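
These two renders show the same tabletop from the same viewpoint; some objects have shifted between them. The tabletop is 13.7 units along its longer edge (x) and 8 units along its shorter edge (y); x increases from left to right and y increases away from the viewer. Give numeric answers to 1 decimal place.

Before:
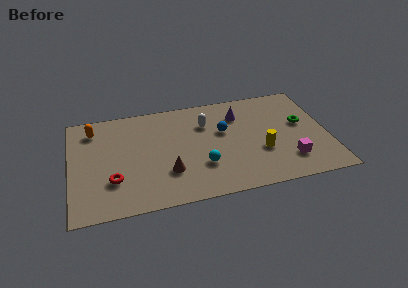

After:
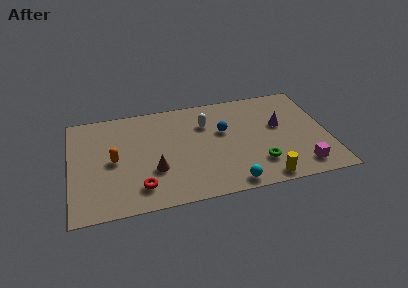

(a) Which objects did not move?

the white capsule and the blue sphere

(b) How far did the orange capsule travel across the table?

2.8

From (1.3, 6.5) to (2.3, 3.9), the orange capsule covered √(1.0² + 2.6²) ≈ 2.8 units.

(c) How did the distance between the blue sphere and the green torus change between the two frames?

-0.8

The distance was about 4.2 in the first image and 3.4 in the second, so they moved 0.8 units closer together.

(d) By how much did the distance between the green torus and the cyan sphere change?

-3.9

They were about 5.9 units apart before and 2.0 after — 3.9 units closer together.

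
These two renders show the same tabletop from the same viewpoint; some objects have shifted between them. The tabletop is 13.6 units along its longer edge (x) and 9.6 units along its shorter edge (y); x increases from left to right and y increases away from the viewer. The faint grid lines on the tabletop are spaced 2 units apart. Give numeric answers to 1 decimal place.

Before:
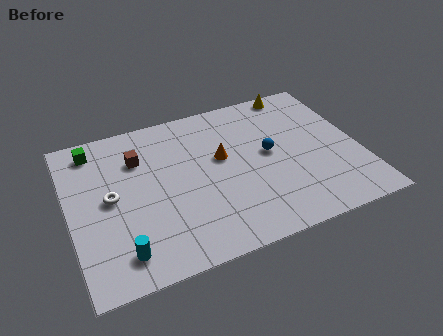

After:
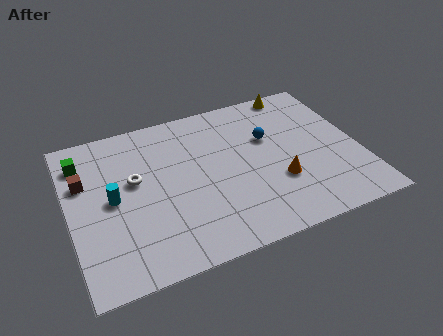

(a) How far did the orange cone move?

3.4

The orange cone moved from about (7.2, 5.6) to (9.6, 3.2), a distance of √(2.4² + 2.4²) ≈ 3.4.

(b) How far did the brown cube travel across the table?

2.7

The brown cube moved from about (3.4, 6.9) to (0.8, 6.3), a distance of √(2.6² + 0.6²) ≈ 2.7.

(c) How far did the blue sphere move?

1.0

The blue sphere moved from about (9.4, 5.1) to (9.5, 6.1), a distance of √(0.1² + 1.0²) ≈ 1.0.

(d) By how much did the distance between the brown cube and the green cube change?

-1.1

The distance was about 2.4 in the first image and 1.3 in the second, so they moved 1.1 units closer together.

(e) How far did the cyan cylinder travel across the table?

3.2

From (2.1, 1.6) to (2.0, 4.8), the cyan cylinder covered √(0.1² + 3.2²) ≈ 3.2 units.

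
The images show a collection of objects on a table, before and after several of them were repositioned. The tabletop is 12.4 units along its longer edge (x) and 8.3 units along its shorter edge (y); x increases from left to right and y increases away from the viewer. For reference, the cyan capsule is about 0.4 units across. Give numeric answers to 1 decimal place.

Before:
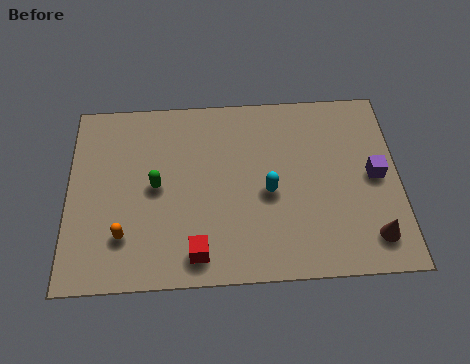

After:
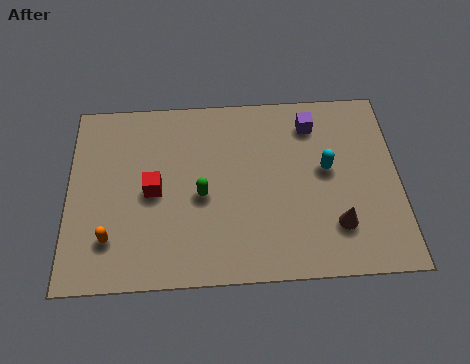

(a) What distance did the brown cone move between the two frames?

1.4

The brown cone was near (11.3, 1.5) before and (10.0, 2.1) after, so it travelled √(1.3² + 0.6²) ≈ 1.4 units.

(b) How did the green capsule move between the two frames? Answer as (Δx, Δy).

(1.7, -0.5)

From the two frames, the green capsule sits at roughly (3.3, 4.2) before and (5.0, 3.7) after.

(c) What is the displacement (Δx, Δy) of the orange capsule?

(-0.5, -0.1)

From the two frames, the orange capsule sits at roughly (2.1, 2.1) before and (1.6, 2.0) after.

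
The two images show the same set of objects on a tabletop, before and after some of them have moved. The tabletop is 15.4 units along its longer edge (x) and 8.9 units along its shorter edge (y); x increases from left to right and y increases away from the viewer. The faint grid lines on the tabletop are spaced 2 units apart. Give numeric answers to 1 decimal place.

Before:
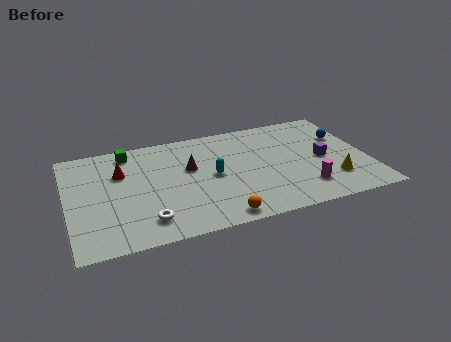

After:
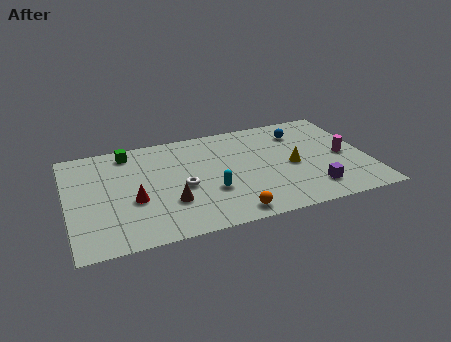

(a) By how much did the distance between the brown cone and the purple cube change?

+0.4

Before: roughly 6.9 units apart; after: 7.3. That's 0.4 units further apart.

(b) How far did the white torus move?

3.0

The white torus moved from about (3.8, 1.7) to (5.8, 3.9), a distance of √(2.0² + 2.2²) ≈ 3.0.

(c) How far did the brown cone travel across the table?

2.9

From (6.3, 5.4) to (5.1, 2.8), the brown cone covered √(1.2² + 2.6²) ≈ 2.9 units.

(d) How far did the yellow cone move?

2.6

The yellow cone was near (13.4, 2.3) before and (11.5, 4.1) after, so it travelled √(1.9² + 1.8²) ≈ 2.6 units.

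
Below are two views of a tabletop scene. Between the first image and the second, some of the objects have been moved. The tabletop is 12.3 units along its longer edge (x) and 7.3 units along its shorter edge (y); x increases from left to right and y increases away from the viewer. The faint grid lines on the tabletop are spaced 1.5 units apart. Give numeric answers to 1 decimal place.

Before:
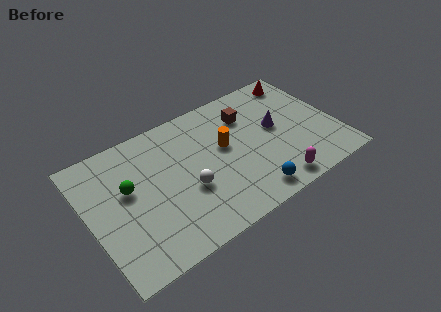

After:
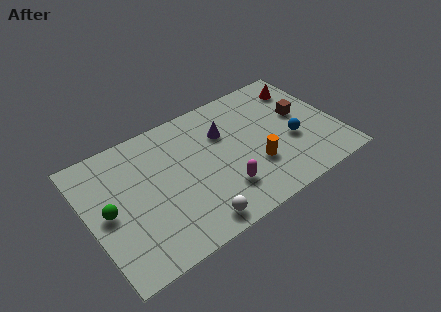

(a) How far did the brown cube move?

2.8

From (8.2, 5.4) to (10.7, 4.2), the brown cube covered √(2.5² + 1.2²) ≈ 2.8 units.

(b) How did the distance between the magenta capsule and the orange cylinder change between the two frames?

-2.0

The distance was about 3.8 in the first image and 1.8 in the second, so they moved 2.0 units closer together.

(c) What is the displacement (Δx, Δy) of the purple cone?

(-2.5, 1.0)

The purple cone started near (9.4, 4.0) and ended near (6.9, 5.0).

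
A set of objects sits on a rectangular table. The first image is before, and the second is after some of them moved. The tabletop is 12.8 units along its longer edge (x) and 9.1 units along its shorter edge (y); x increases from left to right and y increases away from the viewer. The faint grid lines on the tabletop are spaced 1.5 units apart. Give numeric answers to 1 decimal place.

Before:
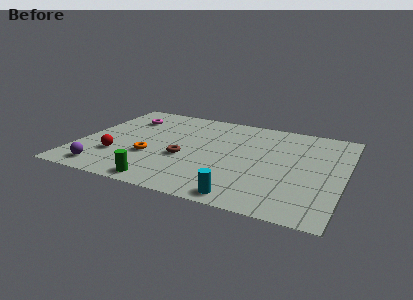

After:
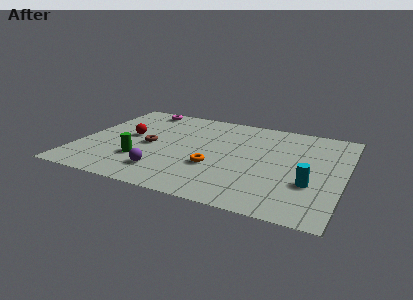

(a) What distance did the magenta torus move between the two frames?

1.4

The magenta torus was near (1.9, 6.8) before and (2.4, 8.1) after, so it travelled √(0.5² + 1.3²) ≈ 1.4 units.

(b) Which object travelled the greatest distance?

the cyan cylinder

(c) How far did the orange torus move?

3.1

From (3.6, 3.2) to (6.7, 3.2), the orange torus covered √(3.1² + 0.0²) ≈ 3.1 units.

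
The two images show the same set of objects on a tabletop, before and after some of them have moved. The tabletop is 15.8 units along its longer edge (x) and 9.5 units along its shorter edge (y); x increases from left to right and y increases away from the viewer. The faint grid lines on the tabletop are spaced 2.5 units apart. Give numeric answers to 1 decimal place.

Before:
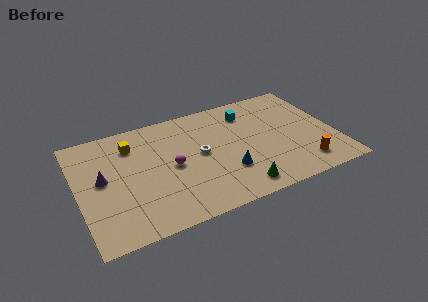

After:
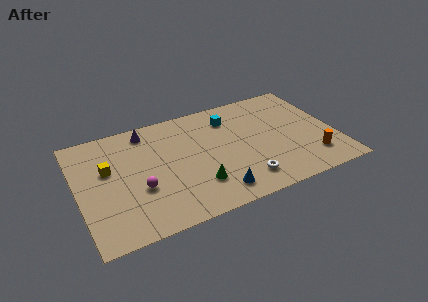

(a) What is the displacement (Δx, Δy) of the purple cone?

(3.0, 3.1)

The purple cone started near (1.5, 5.1) and ended near (4.5, 8.2).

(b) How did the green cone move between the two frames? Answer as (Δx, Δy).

(-2.4, 1.2)

From the two frames, the green cone sits at roughly (9.4, 1.3) before and (7.0, 2.5) after.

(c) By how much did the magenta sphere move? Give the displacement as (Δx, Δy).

(-2.1, -1.1)

The magenta sphere started near (5.7, 4.6) and ended near (3.6, 3.5).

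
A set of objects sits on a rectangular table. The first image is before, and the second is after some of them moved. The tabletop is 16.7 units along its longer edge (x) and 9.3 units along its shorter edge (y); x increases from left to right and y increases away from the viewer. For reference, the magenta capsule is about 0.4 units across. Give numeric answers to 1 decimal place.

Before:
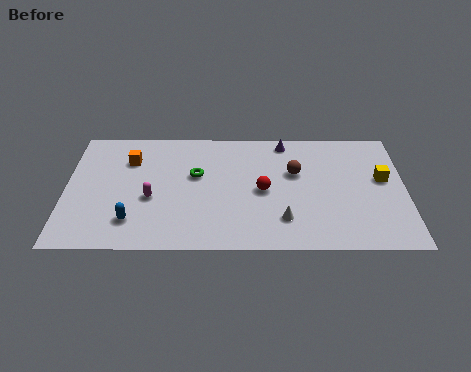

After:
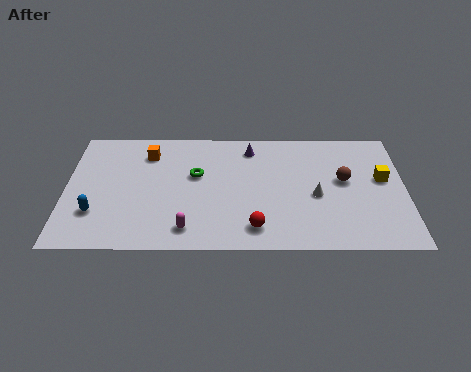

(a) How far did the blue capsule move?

1.9

The blue capsule was near (3.3, 2.1) before and (1.5, 2.7) after, so it travelled √(1.8² + 0.6²) ≈ 1.9 units.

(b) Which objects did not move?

the yellow cube and the green torus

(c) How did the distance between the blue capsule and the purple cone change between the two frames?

-0.6

The distance was about 9.7 in the first image and 9.1 in the second, so they moved 0.6 units closer together.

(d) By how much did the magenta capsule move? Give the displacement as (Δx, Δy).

(1.8, -2.3)

The magenta capsule was at about (4.2, 3.8) and moved to about (6.0, 1.5).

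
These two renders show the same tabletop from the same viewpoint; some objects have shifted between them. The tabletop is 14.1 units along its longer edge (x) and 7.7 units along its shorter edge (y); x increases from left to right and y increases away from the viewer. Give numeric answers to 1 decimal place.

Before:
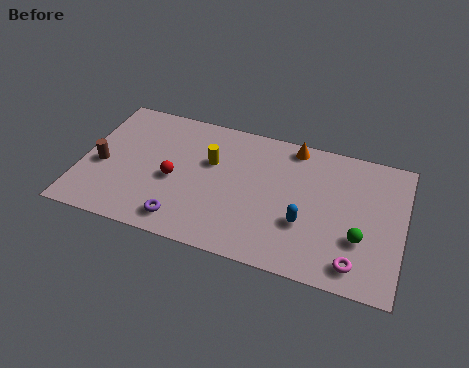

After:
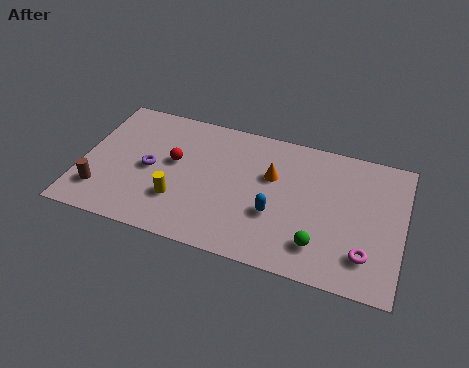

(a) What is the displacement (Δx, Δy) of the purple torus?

(-1.7, 2.5)

The purple torus started near (4.7, 1.2) and ended near (3.0, 3.7).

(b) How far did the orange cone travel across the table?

2.2

The orange cone was near (9.1, 6.9) before and (8.3, 4.9) after, so it travelled √(0.8² + 2.0²) ≈ 2.2 units.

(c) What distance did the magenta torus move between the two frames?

0.7

The magenta torus moved from about (12.2, 1.2) to (12.6, 1.8), a distance of √(0.4² + 0.6²) ≈ 0.7.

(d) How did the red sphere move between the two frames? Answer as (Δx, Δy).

(-0.1, 1.0)

From the two frames, the red sphere sits at roughly (4.1, 3.4) before and (4.0, 4.4) after.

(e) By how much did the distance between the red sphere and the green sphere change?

-1.1

Before: roughly 8.2 units apart; after: 7.1. That's 1.1 units closer together.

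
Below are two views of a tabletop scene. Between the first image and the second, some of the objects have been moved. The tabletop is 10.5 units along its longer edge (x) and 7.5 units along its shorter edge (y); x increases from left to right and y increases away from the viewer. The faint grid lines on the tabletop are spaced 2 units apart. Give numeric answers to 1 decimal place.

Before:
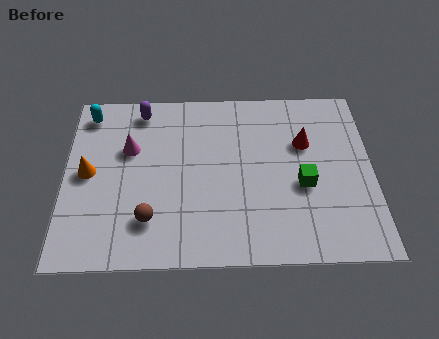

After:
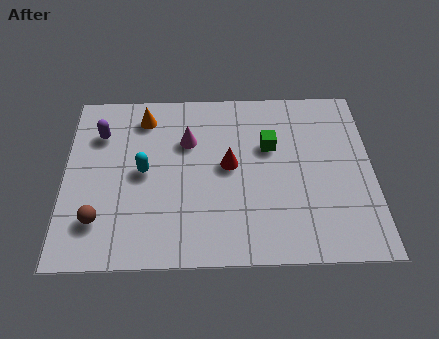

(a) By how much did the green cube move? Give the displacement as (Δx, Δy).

(-1.1, 1.7)

From the two frames, the green cube sits at roughly (8.1, 3.1) before and (7.0, 4.8) after.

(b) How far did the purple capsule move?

1.7

From (2.6, 6.5) to (1.2, 5.5), the purple capsule covered √(1.4² + 1.0²) ≈ 1.7 units.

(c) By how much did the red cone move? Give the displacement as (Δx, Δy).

(-2.6, -0.9)

From the two frames, the red cone sits at roughly (8.2, 4.9) before and (5.6, 4.0) after.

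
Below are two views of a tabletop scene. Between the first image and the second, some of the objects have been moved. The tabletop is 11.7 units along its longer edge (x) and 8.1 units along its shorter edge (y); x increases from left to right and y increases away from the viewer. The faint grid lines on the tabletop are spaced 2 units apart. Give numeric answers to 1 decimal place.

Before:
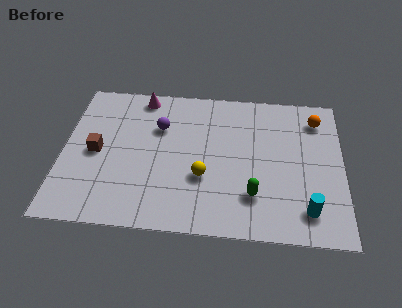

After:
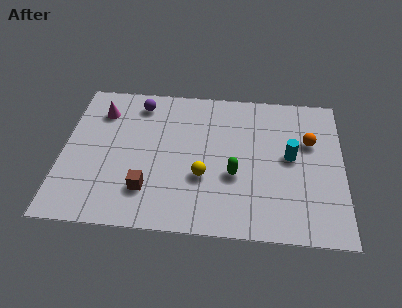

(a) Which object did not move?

the yellow sphere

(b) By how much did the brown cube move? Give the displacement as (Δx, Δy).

(2.2, -1.9)

From the two frames, the brown cube sits at roughly (1.4, 3.9) before and (3.6, 2.0) after.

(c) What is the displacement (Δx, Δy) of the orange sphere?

(-0.3, -1.3)

The orange sphere started near (10.6, 6.5) and ended near (10.3, 5.2).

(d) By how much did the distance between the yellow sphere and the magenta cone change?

+0.4

Before: roughly 5.1 units apart; after: 5.5. That's 0.4 units further apart.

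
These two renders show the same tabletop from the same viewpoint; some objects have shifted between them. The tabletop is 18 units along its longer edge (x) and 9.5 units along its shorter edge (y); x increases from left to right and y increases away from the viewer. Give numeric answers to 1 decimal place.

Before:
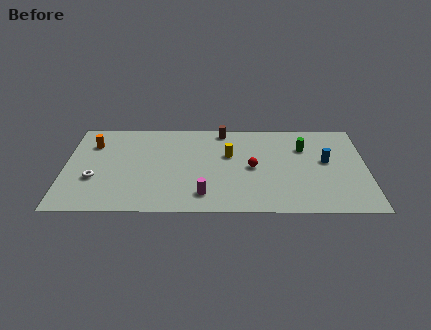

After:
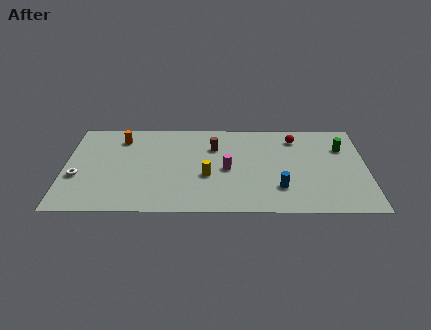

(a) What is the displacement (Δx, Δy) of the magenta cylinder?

(1.4, 2.6)

The magenta cylinder was at about (8.3, 1.8) and moved to about (9.7, 4.4).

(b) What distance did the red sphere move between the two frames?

4.0

The red sphere moved from about (11.2, 4.6) to (13.8, 7.7), a distance of √(2.6² + 3.1²) ≈ 4.0.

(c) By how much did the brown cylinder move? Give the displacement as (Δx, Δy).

(-0.5, -1.8)

The brown cylinder was at about (9.4, 8.5) and moved to about (8.9, 6.7).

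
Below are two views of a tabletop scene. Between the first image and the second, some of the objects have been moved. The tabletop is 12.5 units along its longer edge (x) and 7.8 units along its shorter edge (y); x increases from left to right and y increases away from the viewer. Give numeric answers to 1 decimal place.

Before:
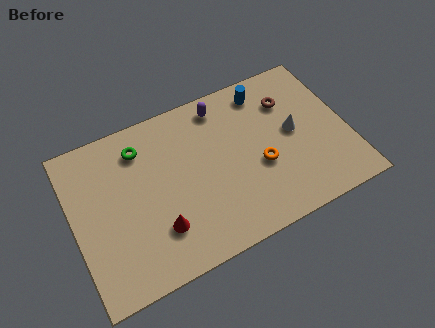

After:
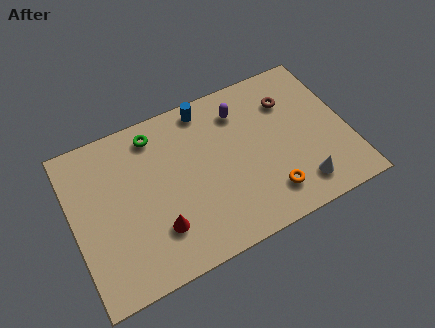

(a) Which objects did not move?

the red cone and the brown torus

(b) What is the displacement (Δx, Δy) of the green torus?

(0.7, 0.4)

The green torus started near (3.3, 6.2) and ended near (4.0, 6.6).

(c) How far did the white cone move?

2.7

The white cone was near (10.1, 4.1) before and (10.0, 1.4) after, so it travelled √(0.1² + 2.7²) ≈ 2.7 units.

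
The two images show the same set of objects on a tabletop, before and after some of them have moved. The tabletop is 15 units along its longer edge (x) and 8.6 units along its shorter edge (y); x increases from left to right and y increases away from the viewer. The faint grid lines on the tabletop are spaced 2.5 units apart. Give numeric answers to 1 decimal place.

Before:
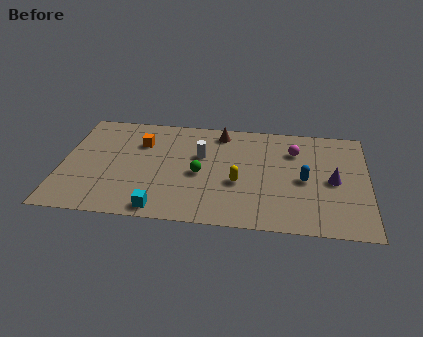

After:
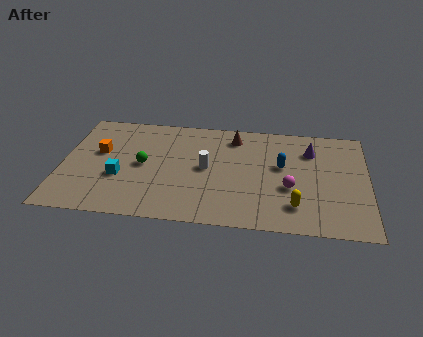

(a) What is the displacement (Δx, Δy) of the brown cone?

(0.7, -0.3)

The brown cone started near (7.7, 7.4) and ended near (8.4, 7.1).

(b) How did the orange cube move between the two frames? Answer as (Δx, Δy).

(-2.0, -1.0)

The orange cube was at about (3.8, 6.1) and moved to about (1.8, 5.1).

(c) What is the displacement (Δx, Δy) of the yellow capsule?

(2.8, -1.5)

The yellow capsule was at about (8.7, 3.4) and moved to about (11.5, 1.9).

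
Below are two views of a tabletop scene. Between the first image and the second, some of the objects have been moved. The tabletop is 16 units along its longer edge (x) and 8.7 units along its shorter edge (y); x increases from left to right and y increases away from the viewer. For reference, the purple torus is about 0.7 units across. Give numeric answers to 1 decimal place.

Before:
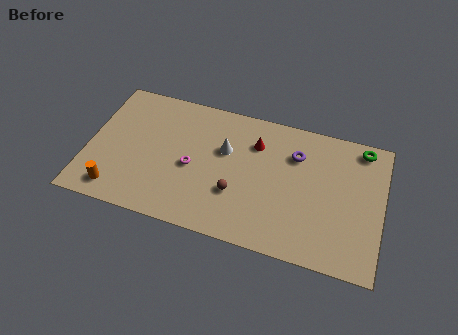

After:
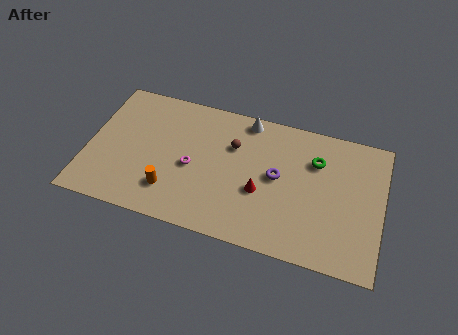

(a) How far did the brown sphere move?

3.0

From (8.2, 2.9) to (7.8, 5.9), the brown sphere covered √(0.4² + 3.0²) ≈ 3.0 units.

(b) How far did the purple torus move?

1.9

The purple torus was near (11.2, 6.3) before and (10.3, 4.6) after, so it travelled √(0.9² + 1.7²) ≈ 1.9 units.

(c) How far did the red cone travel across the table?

3.0

From (9.0, 6.4) to (9.5, 3.4), the red cone covered √(0.5² + 3.0²) ≈ 3.0 units.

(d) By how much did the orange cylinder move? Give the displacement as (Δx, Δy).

(2.9, 0.8)

The orange cylinder was at about (1.8, 1.3) and moved to about (4.7, 2.1).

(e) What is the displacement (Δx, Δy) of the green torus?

(-2.4, -1.5)

From the two frames, the green torus sits at roughly (14.7, 7.7) before and (12.3, 6.2) after.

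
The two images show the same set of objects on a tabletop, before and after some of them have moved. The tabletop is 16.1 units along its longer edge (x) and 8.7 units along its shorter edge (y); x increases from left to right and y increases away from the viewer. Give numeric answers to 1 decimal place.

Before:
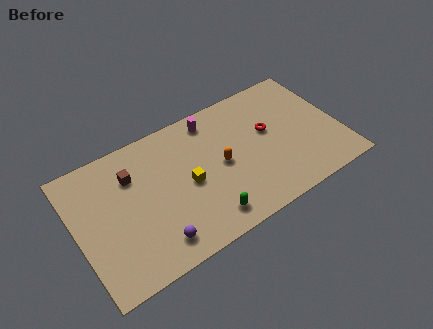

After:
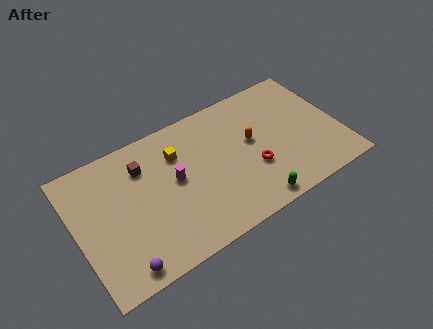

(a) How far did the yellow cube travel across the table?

2.2

The yellow cube was near (6.7, 4.1) before and (6.4, 6.3) after, so it travelled √(0.3² + 2.2²) ≈ 2.2 units.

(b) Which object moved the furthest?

the magenta cylinder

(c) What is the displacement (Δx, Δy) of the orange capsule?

(2.0, 0.6)

The orange capsule was at about (8.8, 4.3) and moved to about (10.8, 4.9).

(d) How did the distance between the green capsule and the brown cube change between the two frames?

+1.9

The distance was about 6.2 in the first image and 8.1 in the second, so they moved 1.9 units further apart.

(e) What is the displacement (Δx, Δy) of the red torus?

(-1.3, -2.0)

The red torus started near (11.9, 5.1) and ended near (10.6, 3.1).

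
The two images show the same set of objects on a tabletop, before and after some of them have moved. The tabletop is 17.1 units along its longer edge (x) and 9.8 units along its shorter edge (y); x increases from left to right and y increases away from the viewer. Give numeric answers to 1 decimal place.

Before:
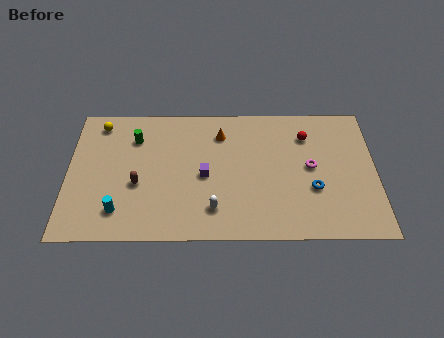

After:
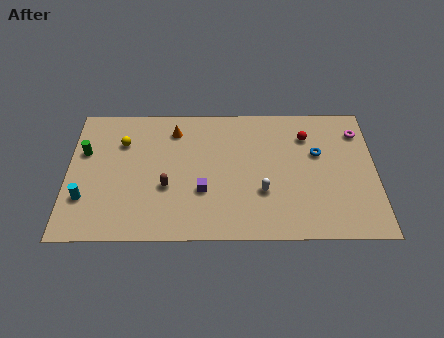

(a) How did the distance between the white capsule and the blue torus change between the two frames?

-1.5

The distance was about 5.7 in the first image and 4.2 in the second, so they moved 1.5 units closer together.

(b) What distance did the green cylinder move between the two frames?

3.0

The green cylinder moved from about (3.7, 7.3) to (0.9, 6.3), a distance of √(2.8² + 1.0²) ≈ 3.0.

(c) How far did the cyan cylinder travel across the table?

2.1

From (2.9, 2.0) to (1.0, 2.9), the cyan cylinder covered √(1.9² + 0.9²) ≈ 2.1 units.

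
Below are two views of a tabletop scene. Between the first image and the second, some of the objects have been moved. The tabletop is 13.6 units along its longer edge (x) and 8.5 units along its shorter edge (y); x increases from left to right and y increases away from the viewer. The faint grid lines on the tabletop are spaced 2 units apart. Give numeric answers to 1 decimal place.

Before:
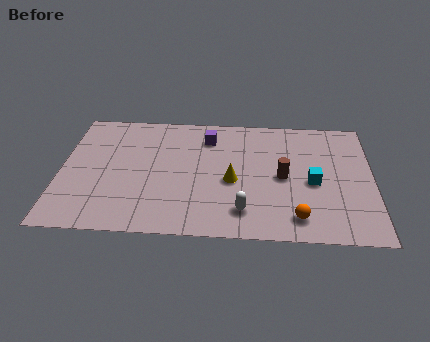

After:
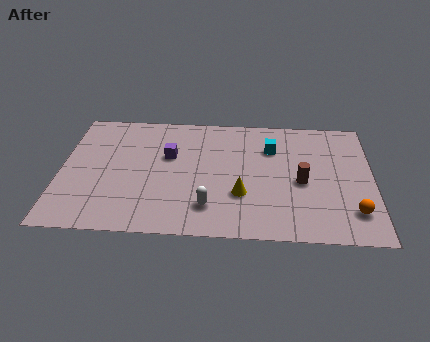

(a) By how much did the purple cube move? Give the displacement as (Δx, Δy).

(-1.7, -1.4)

The purple cube was at about (6.4, 6.7) and moved to about (4.7, 5.3).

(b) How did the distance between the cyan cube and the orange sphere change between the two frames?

+3.0

Before: roughly 2.5 units apart; after: 5.5. That's 3.0 units further apart.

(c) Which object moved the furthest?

the cyan cube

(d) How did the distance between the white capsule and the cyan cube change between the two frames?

+1.3

The distance was about 3.7 in the first image and 5.0 in the second, so they moved 1.3 units further apart.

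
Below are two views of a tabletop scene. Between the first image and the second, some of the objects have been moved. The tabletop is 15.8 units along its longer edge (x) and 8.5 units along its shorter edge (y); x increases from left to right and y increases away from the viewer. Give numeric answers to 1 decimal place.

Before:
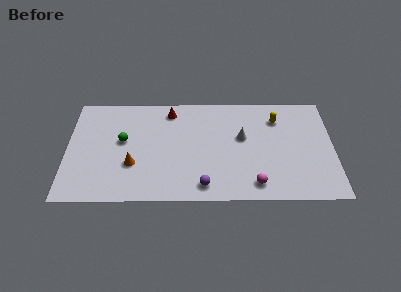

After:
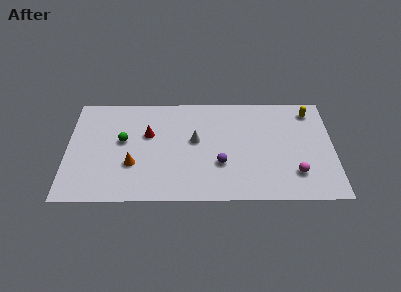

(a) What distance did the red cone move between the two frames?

2.3

From (6.1, 7.2) to (4.8, 5.3), the red cone covered √(1.3² + 1.9²) ≈ 2.3 units.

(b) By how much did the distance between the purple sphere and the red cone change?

-1.4

The distance was about 6.3 in the first image and 4.9 in the second, so they moved 1.4 units closer together.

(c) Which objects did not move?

the green sphere and the orange cone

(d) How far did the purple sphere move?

2.0

The purple sphere moved from about (8.1, 1.2) to (9.1, 2.9), a distance of √(1.0² + 1.7²) ≈ 2.0.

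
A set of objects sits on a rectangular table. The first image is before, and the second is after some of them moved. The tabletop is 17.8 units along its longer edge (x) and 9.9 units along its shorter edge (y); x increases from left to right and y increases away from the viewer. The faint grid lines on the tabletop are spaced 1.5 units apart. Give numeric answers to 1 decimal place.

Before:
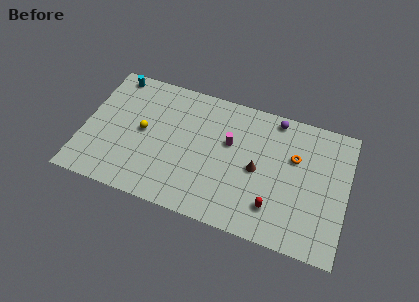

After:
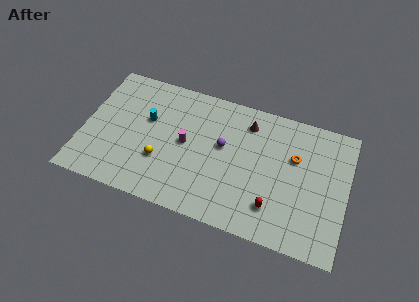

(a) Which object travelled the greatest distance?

the purple sphere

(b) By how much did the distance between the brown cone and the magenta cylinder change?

+2.5

They were about 2.4 units apart before and 4.9 after — 2.5 units further apart.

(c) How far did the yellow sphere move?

2.3

The yellow sphere moved from about (4.0, 5.1) to (5.4, 3.3), a distance of √(1.4² + 1.8²) ≈ 2.3.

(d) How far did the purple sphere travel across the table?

4.6

The purple sphere was near (12.7, 8.9) before and (9.4, 5.7) after, so it travelled √(3.3² + 3.2²) ≈ 4.6 units.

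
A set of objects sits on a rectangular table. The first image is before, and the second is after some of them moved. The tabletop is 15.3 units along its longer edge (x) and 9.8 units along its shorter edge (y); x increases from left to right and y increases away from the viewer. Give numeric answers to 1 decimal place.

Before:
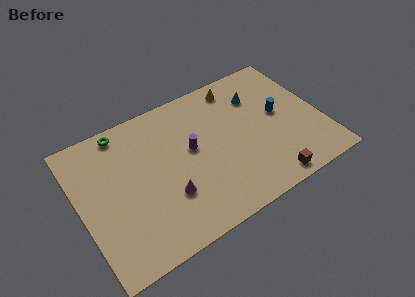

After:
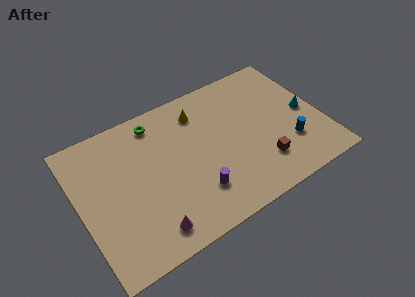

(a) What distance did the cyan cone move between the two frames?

3.7

The cyan cone moved from about (11.7, 7.2) to (14.4, 4.7), a distance of √(2.7² + 2.5²) ≈ 3.7.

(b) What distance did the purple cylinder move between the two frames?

3.0

The purple cylinder was near (7.1, 5.5) before and (6.9, 2.5) after, so it travelled √(0.2² + 3.0²) ≈ 3.0 units.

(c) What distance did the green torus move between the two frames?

2.1

The green torus was near (3.2, 8.8) before and (5.3, 8.4) after, so it travelled √(2.1² + 0.4²) ≈ 2.1 units.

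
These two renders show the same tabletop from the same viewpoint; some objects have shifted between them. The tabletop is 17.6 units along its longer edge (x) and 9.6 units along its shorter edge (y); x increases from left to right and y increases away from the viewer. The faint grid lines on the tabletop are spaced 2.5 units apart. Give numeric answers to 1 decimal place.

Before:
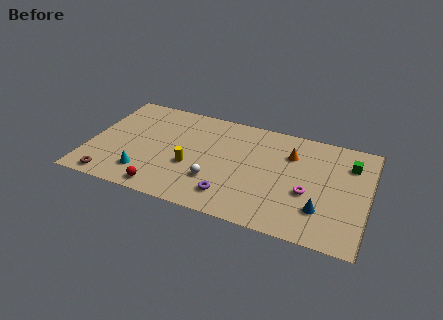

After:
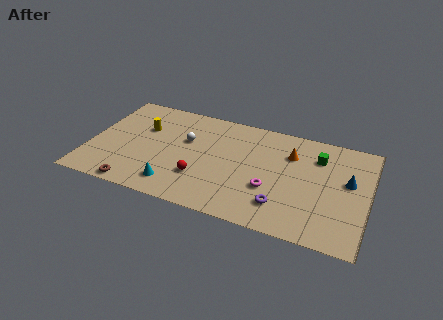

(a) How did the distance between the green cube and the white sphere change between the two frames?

-0.9

They were about 9.3 units apart before and 8.4 after — 0.9 units closer together.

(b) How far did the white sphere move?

3.7

The white sphere moved from about (8.1, 2.9) to (6.0, 6.0), a distance of √(2.1² + 3.1²) ≈ 3.7.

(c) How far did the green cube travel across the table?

2.0

The green cube was near (16.3, 7.2) before and (14.3, 7.2) after, so it travelled √(2.0² + 0.0²) ≈ 2.0 units.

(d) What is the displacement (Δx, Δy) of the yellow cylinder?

(-3.3, 2.6)

The yellow cylinder started near (6.5, 3.7) and ended near (3.2, 6.3).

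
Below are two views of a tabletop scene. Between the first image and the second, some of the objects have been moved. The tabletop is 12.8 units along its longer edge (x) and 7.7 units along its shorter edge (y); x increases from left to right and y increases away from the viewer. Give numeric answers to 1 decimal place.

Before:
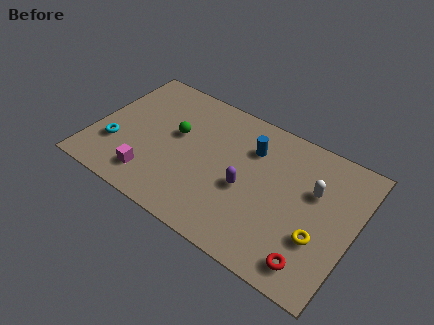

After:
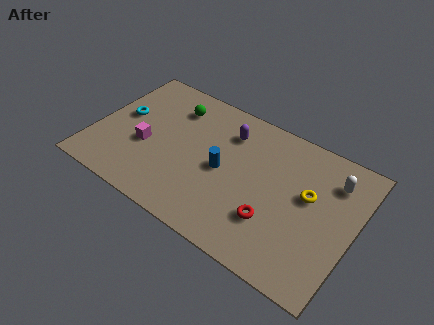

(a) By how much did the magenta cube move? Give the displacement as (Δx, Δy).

(-0.6, 1.6)

The magenta cube was at about (3.2, 1.5) and moved to about (2.6, 3.1).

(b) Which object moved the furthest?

the purple capsule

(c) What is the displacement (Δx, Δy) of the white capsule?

(0.8, 1.0)

From the two frames, the white capsule sits at roughly (10.7, 4.9) before and (11.5, 5.9) after.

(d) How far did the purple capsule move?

2.9

The purple capsule moved from about (7.6, 3.3) to (6.3, 5.9), a distance of √(1.3² + 2.6²) ≈ 2.9.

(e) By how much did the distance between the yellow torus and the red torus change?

+1.2

The distance was about 1.4 in the first image and 2.6 in the second, so they moved 1.2 units further apart.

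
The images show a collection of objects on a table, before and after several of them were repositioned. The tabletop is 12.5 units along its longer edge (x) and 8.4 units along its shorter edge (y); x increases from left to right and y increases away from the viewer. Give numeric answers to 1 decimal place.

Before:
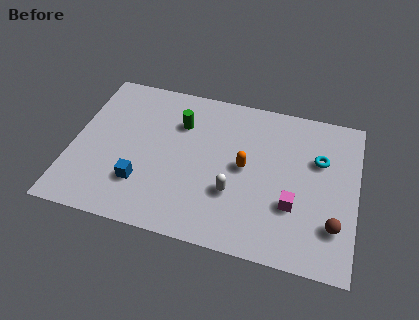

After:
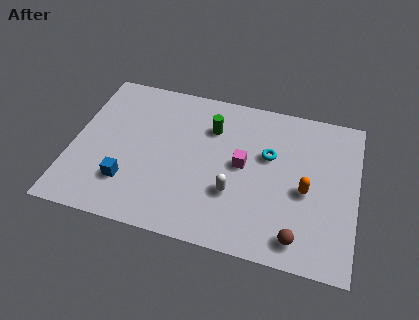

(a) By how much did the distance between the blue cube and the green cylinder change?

+1.2

The distance was about 4.0 in the first image and 5.2 in the second, so they moved 1.2 units further apart.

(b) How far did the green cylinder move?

1.4

The green cylinder was near (4.6, 6.0) before and (6.0, 6.1) after, so it travelled √(1.4² + 0.1²) ≈ 1.4 units.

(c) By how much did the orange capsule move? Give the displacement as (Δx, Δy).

(2.7, -0.6)

The orange capsule was at about (7.6, 4.3) and moved to about (10.3, 3.7).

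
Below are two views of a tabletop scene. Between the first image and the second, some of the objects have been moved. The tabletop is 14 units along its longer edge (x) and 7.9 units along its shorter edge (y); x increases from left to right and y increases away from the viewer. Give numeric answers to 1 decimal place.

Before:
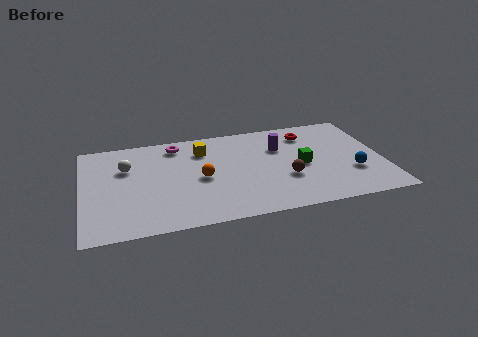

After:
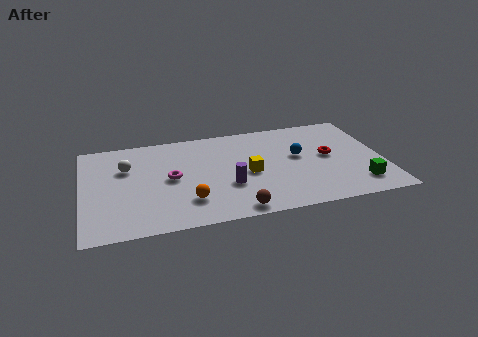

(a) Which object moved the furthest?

the purple cylinder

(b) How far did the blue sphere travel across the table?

3.1

From (12.5, 2.6) to (10.1, 4.5), the blue sphere covered √(2.4² + 1.9²) ≈ 3.1 units.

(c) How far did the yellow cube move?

3.1

The yellow cube moved from about (5.7, 6.0) to (7.7, 3.6), a distance of √(2.0² + 2.4²) ≈ 3.1.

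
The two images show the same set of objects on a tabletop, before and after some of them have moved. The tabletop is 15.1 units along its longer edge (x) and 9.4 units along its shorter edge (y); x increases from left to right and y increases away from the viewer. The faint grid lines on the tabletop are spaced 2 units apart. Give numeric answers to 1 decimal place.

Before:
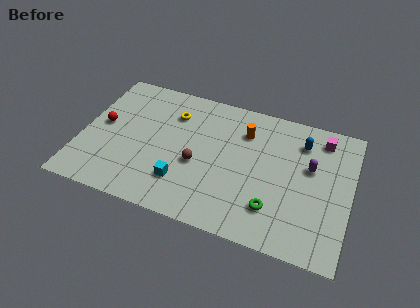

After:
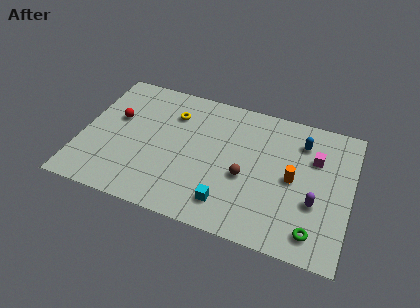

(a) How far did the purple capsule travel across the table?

2.3

From (12.8, 5.7) to (13.2, 3.4), the purple capsule covered √(0.4² + 2.3²) ≈ 2.3 units.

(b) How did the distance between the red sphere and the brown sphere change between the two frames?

+2.1

Before: roughly 5.6 units apart; after: 7.7. That's 2.1 units further apart.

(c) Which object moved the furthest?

the orange cylinder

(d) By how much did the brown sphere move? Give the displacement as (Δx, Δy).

(2.7, 0.0)

From the two frames, the brown sphere sits at roughly (6.6, 3.9) before and (9.3, 3.9) after.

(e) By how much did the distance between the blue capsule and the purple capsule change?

+2.3

Before: roughly 1.7 units apart; after: 4.0. That's 2.3 units further apart.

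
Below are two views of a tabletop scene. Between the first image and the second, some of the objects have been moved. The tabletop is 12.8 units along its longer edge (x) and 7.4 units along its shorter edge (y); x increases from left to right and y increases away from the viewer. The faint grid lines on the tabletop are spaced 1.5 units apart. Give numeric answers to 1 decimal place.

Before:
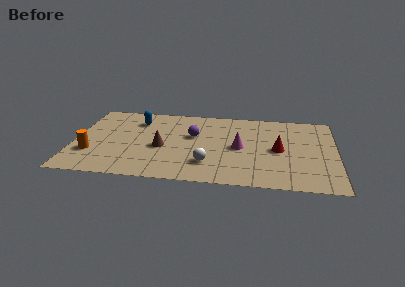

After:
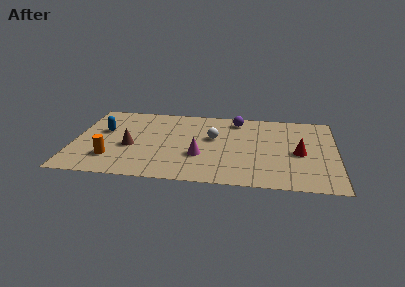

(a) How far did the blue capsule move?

2.0

From (3.0, 5.7) to (1.4, 4.5), the blue capsule covered √(1.6² + 1.2²) ≈ 2.0 units.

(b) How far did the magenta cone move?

2.1

The magenta cone moved from about (8.1, 3.6) to (6.2, 2.6), a distance of √(1.9² + 1.0²) ≈ 2.1.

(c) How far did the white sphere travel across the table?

2.5

The white sphere moved from about (6.6, 1.9) to (6.8, 4.4), a distance of √(0.2² + 2.5²) ≈ 2.5.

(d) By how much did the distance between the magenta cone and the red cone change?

+3.0

Before: roughly 1.9 units apart; after: 4.9. That's 3.0 units further apart.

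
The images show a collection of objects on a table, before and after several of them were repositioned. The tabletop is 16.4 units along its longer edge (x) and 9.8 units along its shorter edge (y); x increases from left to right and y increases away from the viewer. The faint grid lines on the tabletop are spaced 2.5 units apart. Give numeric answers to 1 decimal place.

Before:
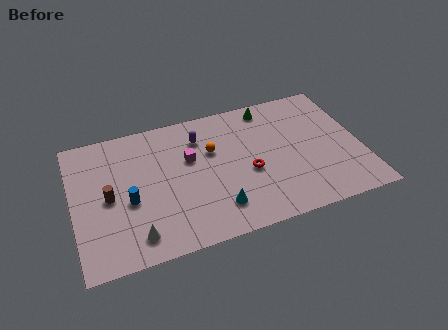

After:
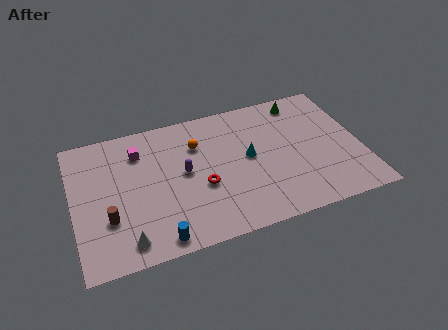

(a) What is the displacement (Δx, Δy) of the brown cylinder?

(-0.1, -1.5)

The brown cylinder started near (2.0, 4.7) and ended near (1.9, 3.2).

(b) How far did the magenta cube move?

3.1

The magenta cube was near (6.7, 6.1) before and (3.9, 7.5) after, so it travelled √(2.8² + 1.4²) ≈ 3.1 units.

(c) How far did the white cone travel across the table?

0.5

From (3.3, 1.6) to (2.8, 1.4), the white cone covered √(0.5² + 0.2²) ≈ 0.5 units.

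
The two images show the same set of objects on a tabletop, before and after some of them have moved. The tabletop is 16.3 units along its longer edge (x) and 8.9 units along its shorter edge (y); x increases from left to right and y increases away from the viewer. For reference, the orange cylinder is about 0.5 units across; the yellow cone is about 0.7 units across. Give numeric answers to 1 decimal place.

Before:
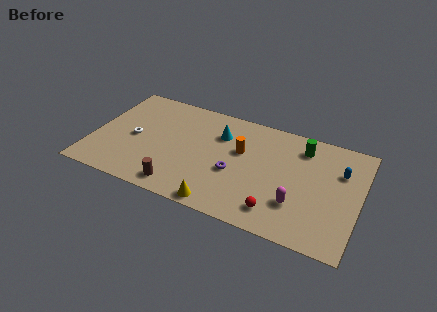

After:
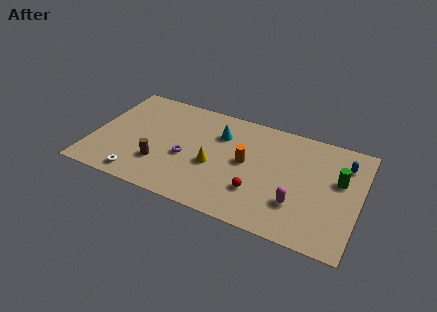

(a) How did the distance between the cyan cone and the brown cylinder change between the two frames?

-0.5

The distance was about 5.5 in the first image and 5.0 in the second, so they moved 0.5 units closer together.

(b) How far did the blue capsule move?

0.7

The blue capsule was near (15.0, 6.1) before and (15.2, 6.8) after, so it travelled √(0.2² + 0.7²) ≈ 0.7 units.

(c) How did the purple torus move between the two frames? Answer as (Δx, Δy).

(-3.0, 0.1)

From the two frames, the purple torus sits at roughly (8.8, 3.6) before and (5.8, 3.7) after.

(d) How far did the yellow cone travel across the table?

3.0

From (8.3, 0.8) to (7.5, 3.7), the yellow cone covered √(0.8² + 2.9²) ≈ 3.0 units.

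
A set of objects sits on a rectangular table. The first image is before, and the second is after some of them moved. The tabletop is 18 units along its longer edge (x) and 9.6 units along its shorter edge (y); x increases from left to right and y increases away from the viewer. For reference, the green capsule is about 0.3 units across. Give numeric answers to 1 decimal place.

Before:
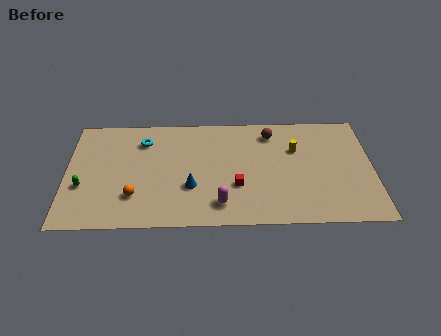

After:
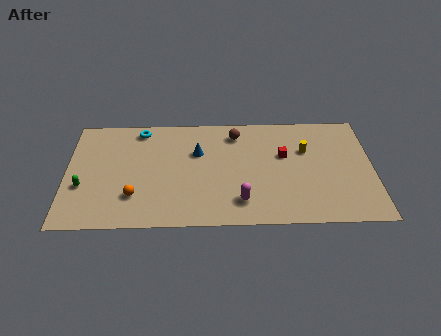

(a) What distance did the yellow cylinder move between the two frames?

0.6

From (13.5, 6.4) to (14.1, 6.3), the yellow cylinder covered √(0.6² + 0.1²) ≈ 0.6 units.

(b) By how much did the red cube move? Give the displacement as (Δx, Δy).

(2.8, 2.6)

The red cube started near (10.0, 3.3) and ended near (12.8, 5.9).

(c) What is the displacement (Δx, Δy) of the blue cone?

(0.4, 3.0)

The blue cone was at about (7.3, 3.3) and moved to about (7.7, 6.3).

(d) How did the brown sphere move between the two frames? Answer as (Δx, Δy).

(-2.1, 0.0)

From the two frames, the brown sphere sits at roughly (12.1, 7.9) before and (10.0, 7.9) after.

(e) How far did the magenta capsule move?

1.2

The magenta capsule was near (9.0, 1.8) before and (10.2, 2.0) after, so it travelled √(1.2² + 0.2²) ≈ 1.2 units.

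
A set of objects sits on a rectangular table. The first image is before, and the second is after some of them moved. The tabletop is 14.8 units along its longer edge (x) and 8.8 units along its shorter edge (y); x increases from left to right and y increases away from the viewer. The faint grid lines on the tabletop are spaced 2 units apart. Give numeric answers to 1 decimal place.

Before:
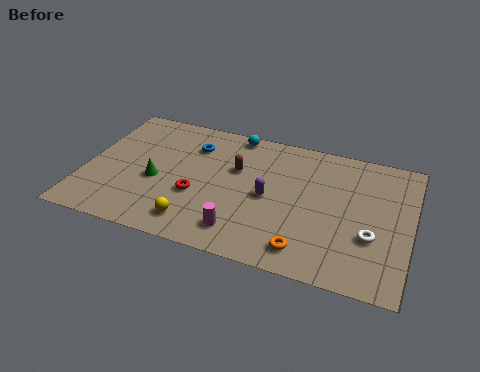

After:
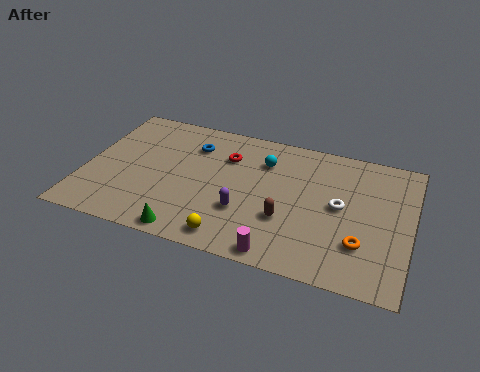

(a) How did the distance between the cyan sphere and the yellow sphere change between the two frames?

-1.1

Before: roughly 6.6 units apart; after: 5.5. That's 1.1 units closer together.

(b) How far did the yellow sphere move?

1.7

The yellow sphere moved from about (5.3, 1.5) to (7.0, 1.1), a distance of √(1.7² + 0.4²) ≈ 1.7.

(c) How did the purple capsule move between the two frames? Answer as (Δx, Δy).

(-1.0, -1.3)

The purple capsule started near (8.4, 4.2) and ended near (7.4, 2.9).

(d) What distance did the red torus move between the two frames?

3.2

The red torus was near (5.2, 3.3) before and (6.3, 6.3) after, so it travelled √(1.1² + 3.0²) ≈ 3.2 units.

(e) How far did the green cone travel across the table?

3.4

The green cone moved from about (3.3, 3.7) to (5.1, 0.8), a distance of √(1.8² + 2.9²) ≈ 3.4.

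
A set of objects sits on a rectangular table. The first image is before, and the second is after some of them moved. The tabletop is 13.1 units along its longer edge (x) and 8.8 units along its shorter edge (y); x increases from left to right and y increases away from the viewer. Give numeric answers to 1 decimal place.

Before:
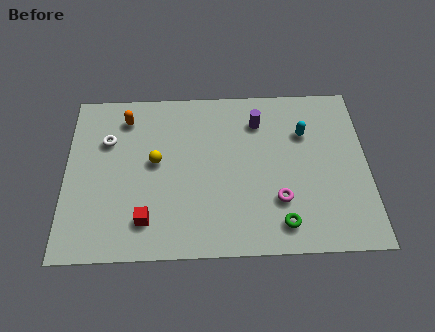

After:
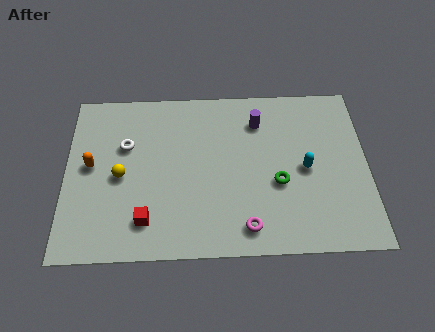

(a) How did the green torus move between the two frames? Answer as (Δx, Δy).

(-0.1, 2.1)

The green torus started near (9.3, 1.4) and ended near (9.2, 3.5).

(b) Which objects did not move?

the red cube and the purple cylinder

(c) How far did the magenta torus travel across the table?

1.9

The magenta torus was near (9.2, 2.6) before and (7.8, 1.3) after, so it travelled √(1.4² + 1.3²) ≈ 1.9 units.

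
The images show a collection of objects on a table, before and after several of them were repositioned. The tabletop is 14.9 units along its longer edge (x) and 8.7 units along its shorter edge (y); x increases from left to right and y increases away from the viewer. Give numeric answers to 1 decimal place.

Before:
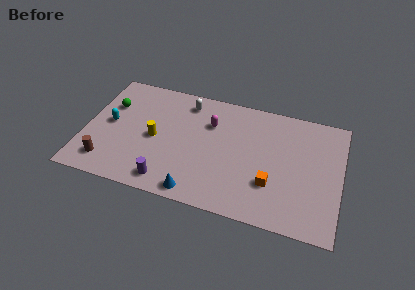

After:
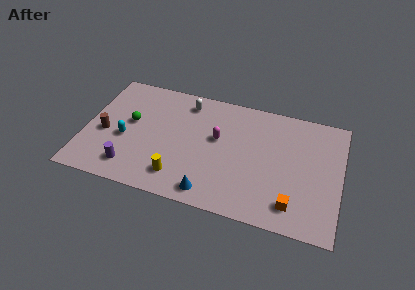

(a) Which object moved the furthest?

the yellow cylinder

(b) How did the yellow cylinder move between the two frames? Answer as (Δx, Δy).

(1.6, -2.4)

From the two frames, the yellow cylinder sits at roughly (4.1, 4.1) before and (5.7, 1.7) after.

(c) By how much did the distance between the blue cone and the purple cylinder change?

+3.0

Before: roughly 1.7 units apart; after: 4.7. That's 3.0 units further apart.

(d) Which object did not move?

the white capsule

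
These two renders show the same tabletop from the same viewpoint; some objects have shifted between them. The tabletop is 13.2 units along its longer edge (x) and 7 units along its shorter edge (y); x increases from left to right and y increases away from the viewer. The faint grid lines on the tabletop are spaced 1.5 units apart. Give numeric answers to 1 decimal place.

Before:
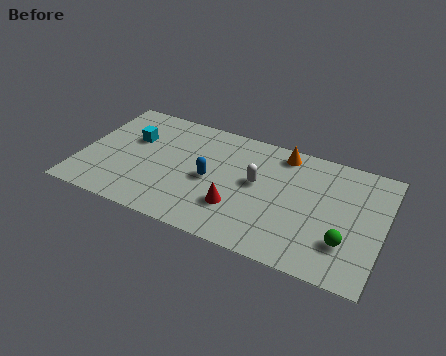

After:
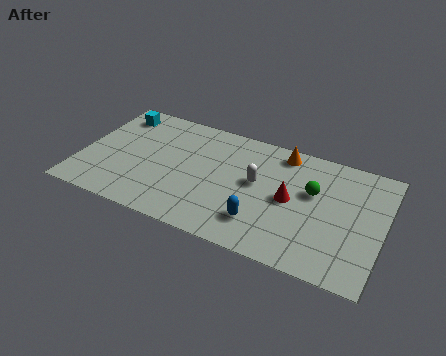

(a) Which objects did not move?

the orange cone and the white capsule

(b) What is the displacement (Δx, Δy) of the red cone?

(2.2, 1.4)

The red cone started near (7.0, 2.1) and ended near (9.2, 3.5).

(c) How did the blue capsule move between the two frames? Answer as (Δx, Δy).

(2.4, -1.6)

The blue capsule started near (5.7, 3.3) and ended near (8.1, 1.7).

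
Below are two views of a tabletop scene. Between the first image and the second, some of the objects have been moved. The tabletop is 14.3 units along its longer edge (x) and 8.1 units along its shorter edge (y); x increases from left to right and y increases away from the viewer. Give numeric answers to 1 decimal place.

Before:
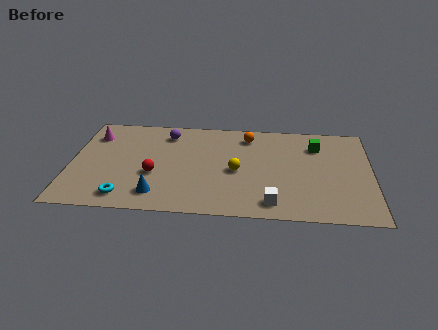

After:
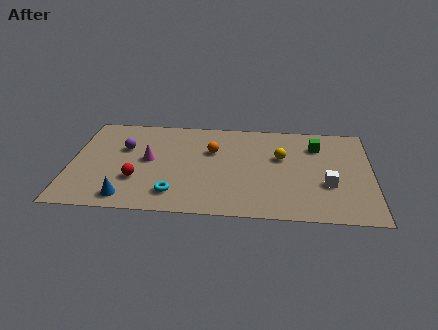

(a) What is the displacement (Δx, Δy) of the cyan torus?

(2.3, 0.4)

The cyan torus was at about (2.7, 1.2) and moved to about (5.0, 1.6).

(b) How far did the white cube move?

3.1

The white cube moved from about (9.6, 1.2) to (12.2, 2.9), a distance of √(2.6² + 1.7²) ≈ 3.1.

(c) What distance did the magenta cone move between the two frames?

3.3

The magenta cone was near (1.0, 6.2) before and (3.7, 4.3) after, so it travelled √(2.7² + 1.9²) ≈ 3.3 units.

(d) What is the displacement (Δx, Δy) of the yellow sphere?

(2.1, 1.3)

From the two frames, the yellow sphere sits at roughly (7.9, 3.7) before and (10.0, 5.0) after.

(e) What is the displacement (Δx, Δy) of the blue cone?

(-1.4, -0.4)

From the two frames, the blue cone sits at roughly (4.2, 1.5) before and (2.8, 1.1) after.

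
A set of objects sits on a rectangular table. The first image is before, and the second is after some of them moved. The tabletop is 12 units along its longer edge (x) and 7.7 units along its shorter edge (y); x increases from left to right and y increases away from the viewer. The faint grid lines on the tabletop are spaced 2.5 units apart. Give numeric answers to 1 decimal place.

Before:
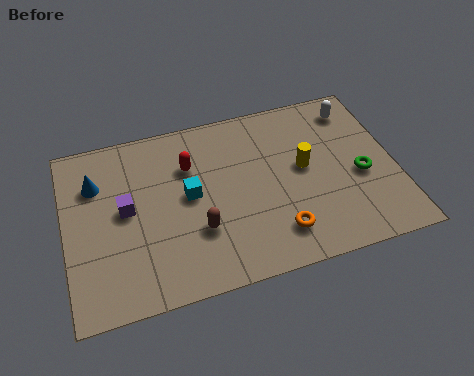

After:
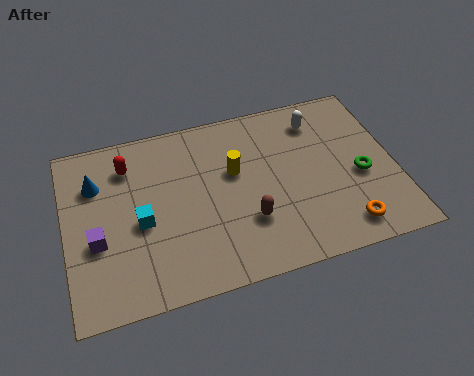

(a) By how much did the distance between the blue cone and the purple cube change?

+0.8

The distance was about 1.7 in the first image and 2.5 in the second, so they moved 0.8 units further apart.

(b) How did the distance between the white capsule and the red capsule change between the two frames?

+0.7

Before: roughly 6.3 units apart; after: 7.0. That's 0.7 units further apart.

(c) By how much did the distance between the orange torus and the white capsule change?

-0.8

They were about 5.8 units apart before and 5.0 after — 0.8 units closer together.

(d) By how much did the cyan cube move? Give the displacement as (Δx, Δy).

(-1.8, -0.7)

The cyan cube was at about (4.5, 4.1) and moved to about (2.7, 3.4).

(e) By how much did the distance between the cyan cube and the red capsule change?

+1.3

Before: roughly 1.3 units apart; after: 2.6. That's 1.3 units further apart.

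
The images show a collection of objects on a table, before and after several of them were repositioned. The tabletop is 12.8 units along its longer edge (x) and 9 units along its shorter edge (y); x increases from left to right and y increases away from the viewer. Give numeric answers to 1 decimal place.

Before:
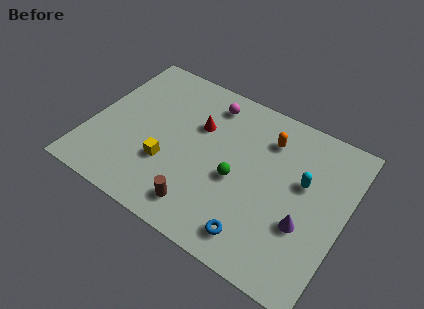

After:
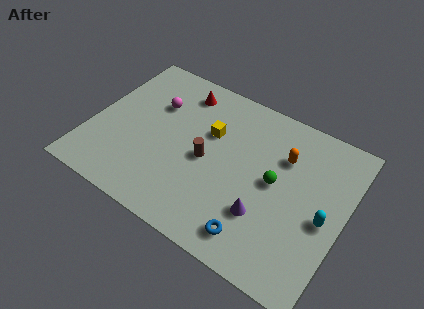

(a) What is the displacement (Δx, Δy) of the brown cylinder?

(-0.2, 2.7)

The brown cylinder was at about (6.1, 1.5) and moved to about (5.9, 4.2).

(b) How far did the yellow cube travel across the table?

3.3

The yellow cube was near (4.1, 3.0) before and (5.8, 5.8) after, so it travelled √(1.7² + 2.8²) ≈ 3.3 units.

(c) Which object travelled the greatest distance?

the yellow cube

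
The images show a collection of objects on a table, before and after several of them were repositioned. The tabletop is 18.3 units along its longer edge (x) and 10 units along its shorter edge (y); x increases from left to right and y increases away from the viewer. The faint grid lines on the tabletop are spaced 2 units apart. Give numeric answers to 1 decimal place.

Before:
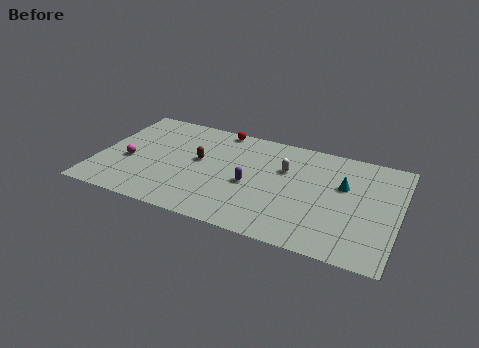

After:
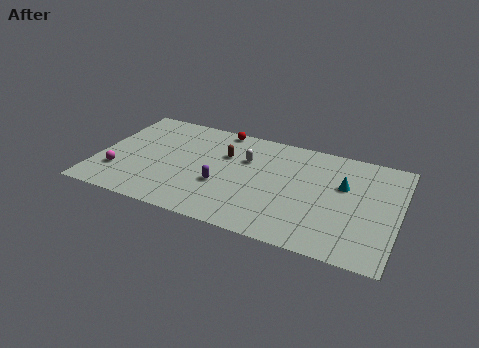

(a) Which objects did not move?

the cyan cone and the red sphere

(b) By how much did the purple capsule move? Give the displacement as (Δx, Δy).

(-1.7, -0.7)

The purple capsule started near (9.4, 4.4) and ended near (7.7, 3.7).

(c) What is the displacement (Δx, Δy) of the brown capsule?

(1.5, 1.1)

From the two frames, the brown capsule sits at roughly (6.1, 5.6) before and (7.6, 6.7) after.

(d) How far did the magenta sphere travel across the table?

1.4

The magenta sphere moved from about (1.9, 4.1) to (1.4, 2.8), a distance of √(0.5² + 1.3²) ≈ 1.4.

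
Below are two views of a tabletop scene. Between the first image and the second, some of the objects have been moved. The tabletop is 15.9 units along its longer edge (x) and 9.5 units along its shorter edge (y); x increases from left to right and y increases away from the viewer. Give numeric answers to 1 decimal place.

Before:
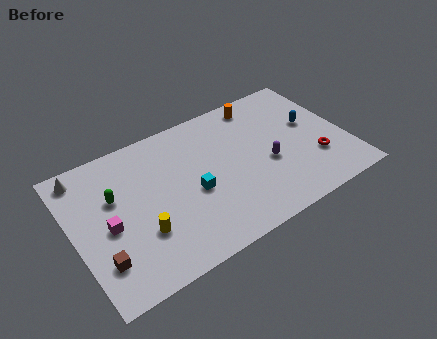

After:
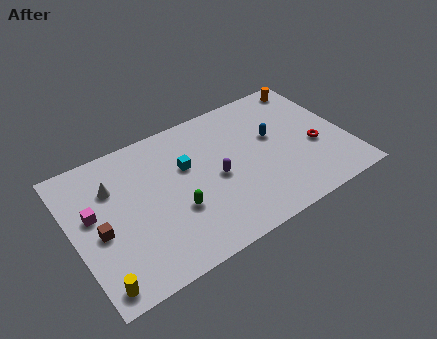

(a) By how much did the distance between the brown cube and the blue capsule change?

-2.8

Before: roughly 13.3 units apart; after: 10.5. That's 2.8 units closer together.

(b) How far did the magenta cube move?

1.4

The magenta cube was near (1.9, 4.3) before and (1.2, 5.5) after, so it travelled √(0.7² + 1.2²) ≈ 1.4 units.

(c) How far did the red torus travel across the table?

0.9

From (13.9, 2.9) to (14.0, 3.8), the red torus covered √(0.1² + 0.9²) ≈ 0.9 units.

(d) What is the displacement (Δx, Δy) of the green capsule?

(3.2, -2.6)

The green capsule was at about (2.5, 6.0) and moved to about (5.7, 3.4).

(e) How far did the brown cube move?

1.8

The brown cube moved from about (1.2, 2.4) to (1.4, 4.2), a distance of √(0.2² + 1.8²) ≈ 1.8.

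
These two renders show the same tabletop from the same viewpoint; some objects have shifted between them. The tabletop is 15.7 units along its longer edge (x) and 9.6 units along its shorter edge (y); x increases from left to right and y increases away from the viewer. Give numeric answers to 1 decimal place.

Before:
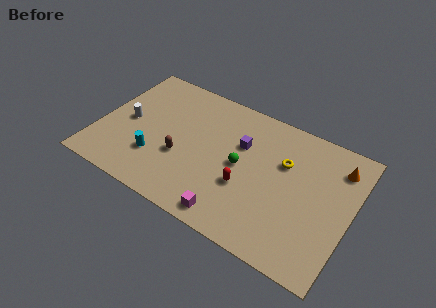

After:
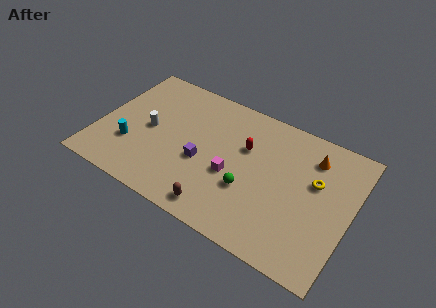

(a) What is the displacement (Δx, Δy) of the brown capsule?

(2.8, -2.4)

The brown capsule started near (5.3, 3.6) and ended near (8.1, 1.2).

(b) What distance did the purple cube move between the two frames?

3.2

The purple cube moved from about (8.7, 6.3) to (6.6, 3.9), a distance of √(2.1² + 2.4²) ≈ 3.2.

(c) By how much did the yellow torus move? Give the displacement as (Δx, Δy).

(2.0, -0.4)

The yellow torus was at about (11.4, 6.3) and moved to about (13.4, 5.9).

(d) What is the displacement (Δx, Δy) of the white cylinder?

(1.4, 0.0)

The white cylinder started near (1.7, 4.7) and ended near (3.1, 4.7).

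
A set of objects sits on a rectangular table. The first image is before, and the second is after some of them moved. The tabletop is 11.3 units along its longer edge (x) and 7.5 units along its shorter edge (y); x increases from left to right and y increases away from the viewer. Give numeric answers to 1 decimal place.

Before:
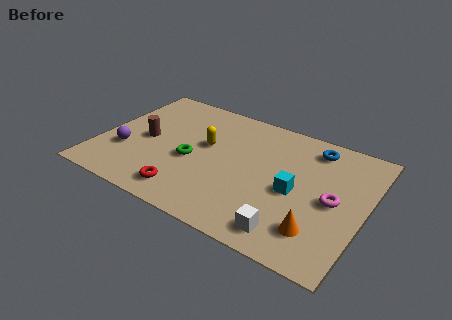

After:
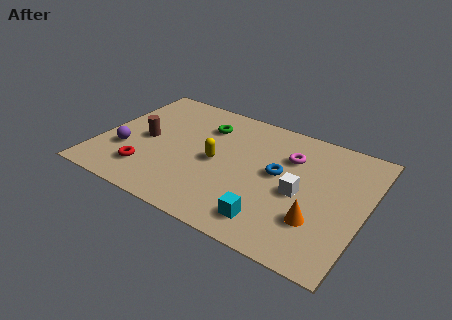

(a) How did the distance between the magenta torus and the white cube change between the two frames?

-0.9

They were about 2.9 units apart before and 2.0 after — 0.9 units closer together.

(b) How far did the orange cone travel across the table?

0.5

The orange cone was near (9.6, 1.7) before and (9.5, 2.2) after, so it travelled √(0.1² + 0.5²) ≈ 0.5 units.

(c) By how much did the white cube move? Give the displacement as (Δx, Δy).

(0.1, 2.3)

The white cube started near (8.5, 1.1) and ended near (8.6, 3.4).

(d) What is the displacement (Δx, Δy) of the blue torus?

(-1.2, -2.2)

From the two frames, the blue torus sits at roughly (8.8, 6.3) before and (7.6, 4.1) after.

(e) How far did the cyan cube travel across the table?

2.2

The cyan cube moved from about (8.4, 3.4) to (7.7, 1.3), a distance of √(0.7² + 2.1²) ≈ 2.2.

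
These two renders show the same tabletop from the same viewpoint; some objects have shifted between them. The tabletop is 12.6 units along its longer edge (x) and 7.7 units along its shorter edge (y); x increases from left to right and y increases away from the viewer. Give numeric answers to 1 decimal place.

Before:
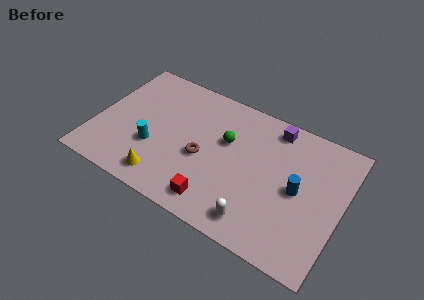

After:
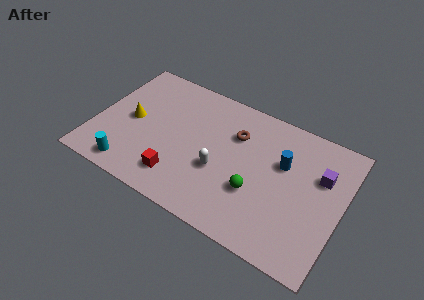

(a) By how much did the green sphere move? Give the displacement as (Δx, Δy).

(1.8, -2.1)

The green sphere started near (6.6, 4.8) and ended near (8.4, 2.7).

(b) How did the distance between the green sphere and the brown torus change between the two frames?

+1.2

They were about 1.8 units apart before and 3.0 after — 1.2 units further apart.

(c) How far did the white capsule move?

2.8

The white capsule moved from about (8.7, 1.2) to (6.5, 3.0), a distance of √(2.2² + 1.8²) ≈ 2.8.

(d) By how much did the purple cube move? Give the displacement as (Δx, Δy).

(2.6, -1.6)

The purple cube was at about (8.8, 6.7) and moved to about (11.4, 5.1).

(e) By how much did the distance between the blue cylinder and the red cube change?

+1.3

Before: roughly 4.6 units apart; after: 5.9. That's 1.3 units further apart.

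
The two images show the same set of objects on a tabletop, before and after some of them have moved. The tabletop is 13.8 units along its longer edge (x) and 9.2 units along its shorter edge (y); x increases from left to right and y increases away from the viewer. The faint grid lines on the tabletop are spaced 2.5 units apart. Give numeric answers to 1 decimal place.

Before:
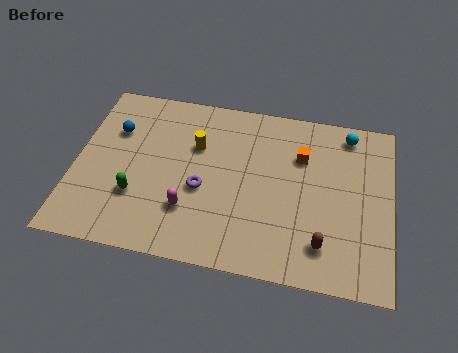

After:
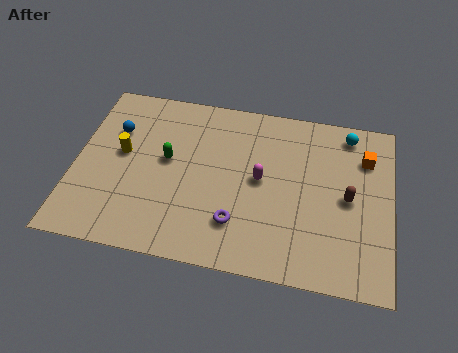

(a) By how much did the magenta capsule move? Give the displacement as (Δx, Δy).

(3.0, 2.2)

From the two frames, the magenta capsule sits at roughly (5.1, 2.6) before and (8.1, 4.8) after.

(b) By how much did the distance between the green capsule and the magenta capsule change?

+1.8

Before: roughly 2.3 units apart; after: 4.1. That's 1.8 units further apart.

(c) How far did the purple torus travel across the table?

2.2

The purple torus moved from about (5.6, 3.8) to (7.2, 2.3), a distance of √(1.6² + 1.5²) ≈ 2.2.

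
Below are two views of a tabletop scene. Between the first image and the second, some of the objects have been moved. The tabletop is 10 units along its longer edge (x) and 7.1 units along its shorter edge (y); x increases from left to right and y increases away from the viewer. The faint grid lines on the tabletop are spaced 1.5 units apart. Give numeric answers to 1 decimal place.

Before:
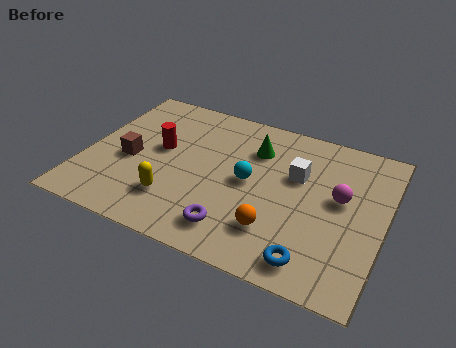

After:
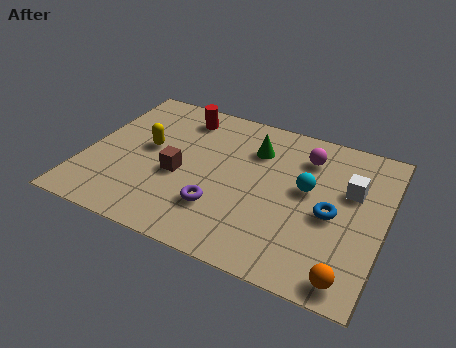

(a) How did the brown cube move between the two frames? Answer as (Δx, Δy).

(1.7, -0.1)

From the two frames, the brown cube sits at roughly (1.5, 3.1) before and (3.2, 3.0) after.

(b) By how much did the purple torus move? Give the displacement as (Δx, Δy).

(-0.6, 0.7)

The purple torus was at about (5.3, 1.3) and moved to about (4.7, 2.0).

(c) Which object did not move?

the green cone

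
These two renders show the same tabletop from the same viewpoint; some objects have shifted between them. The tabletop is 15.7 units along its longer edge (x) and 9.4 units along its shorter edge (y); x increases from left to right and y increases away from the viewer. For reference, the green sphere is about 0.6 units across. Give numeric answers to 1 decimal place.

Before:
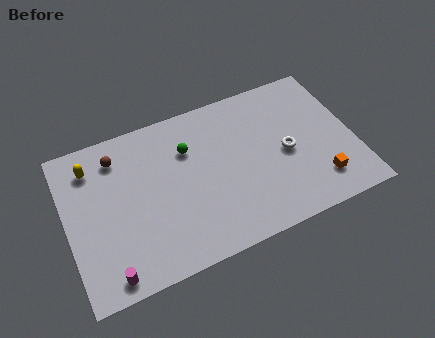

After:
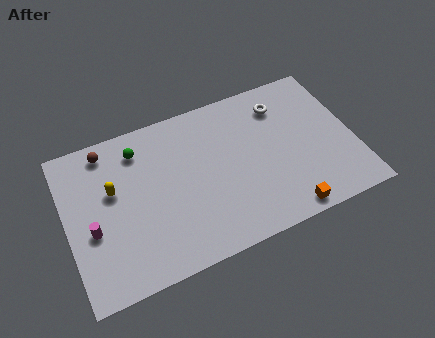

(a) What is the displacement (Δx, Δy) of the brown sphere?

(-0.5, 0.6)

The brown sphere started near (3.0, 7.6) and ended near (2.5, 8.2).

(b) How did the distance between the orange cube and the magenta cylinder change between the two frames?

-1.0

The distance was about 11.6 in the first image and 10.6 in the second, so they moved 1.0 units closer together.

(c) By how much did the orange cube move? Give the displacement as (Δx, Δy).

(-2.0, -1.1)

From the two frames, the orange cube sits at roughly (13.5, 2.0) before and (11.5, 0.9) after.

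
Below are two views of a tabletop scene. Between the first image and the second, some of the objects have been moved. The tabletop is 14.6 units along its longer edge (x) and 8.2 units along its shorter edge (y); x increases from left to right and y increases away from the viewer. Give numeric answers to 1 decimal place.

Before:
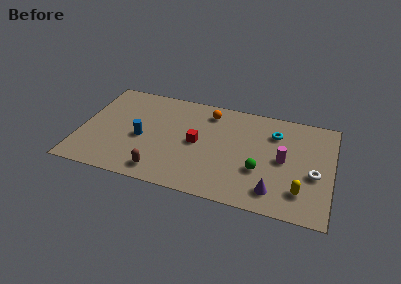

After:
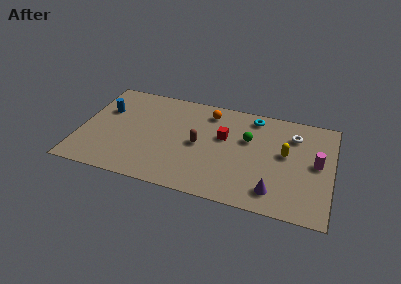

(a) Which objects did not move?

the purple cone and the orange sphere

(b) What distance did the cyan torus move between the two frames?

1.6

From (11.2, 6.1) to (9.9, 7.1), the cyan torus covered √(1.3² + 1.0²) ≈ 1.6 units.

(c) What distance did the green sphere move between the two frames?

2.4

From (10.5, 2.9) to (9.7, 5.2), the green sphere covered √(0.8² + 2.3²) ≈ 2.4 units.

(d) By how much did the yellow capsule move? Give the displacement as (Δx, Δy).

(-1.0, 2.7)

From the two frames, the yellow capsule sits at roughly (12.9, 1.9) before and (11.9, 4.6) after.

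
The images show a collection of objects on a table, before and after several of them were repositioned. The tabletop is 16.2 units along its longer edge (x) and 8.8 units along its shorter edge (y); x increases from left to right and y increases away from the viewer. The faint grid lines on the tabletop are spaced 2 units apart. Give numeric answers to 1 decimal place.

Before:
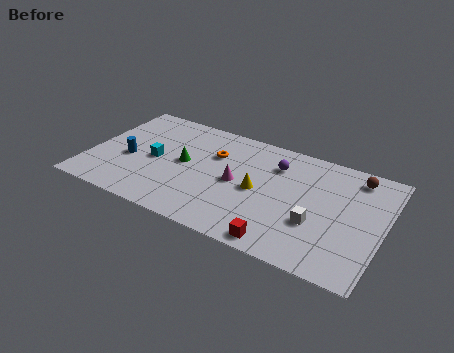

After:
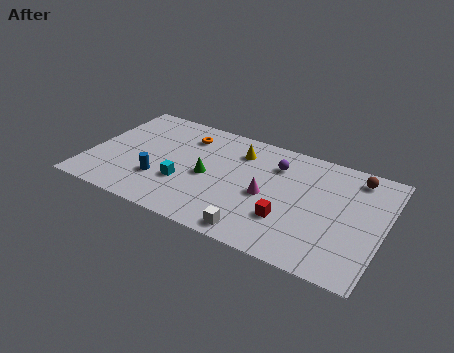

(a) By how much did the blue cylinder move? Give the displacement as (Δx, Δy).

(1.9, -1.0)

The blue cylinder started near (2.2, 3.7) and ended near (4.1, 2.7).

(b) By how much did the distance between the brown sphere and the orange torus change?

+1.6

They were about 7.8 units apart before and 9.4 after — 1.6 units further apart.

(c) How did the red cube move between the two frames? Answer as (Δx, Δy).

(0.1, 1.8)

From the two frames, the red cube sits at roughly (11.1, 0.9) before and (11.2, 2.7) after.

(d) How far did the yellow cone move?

3.0

The yellow cone moved from about (9.4, 4.2) to (8.0, 6.8), a distance of √(1.4² + 2.6²) ≈ 3.0.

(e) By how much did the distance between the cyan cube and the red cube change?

-2.4

They were about 8.2 units apart before and 5.8 after — 2.4 units closer together.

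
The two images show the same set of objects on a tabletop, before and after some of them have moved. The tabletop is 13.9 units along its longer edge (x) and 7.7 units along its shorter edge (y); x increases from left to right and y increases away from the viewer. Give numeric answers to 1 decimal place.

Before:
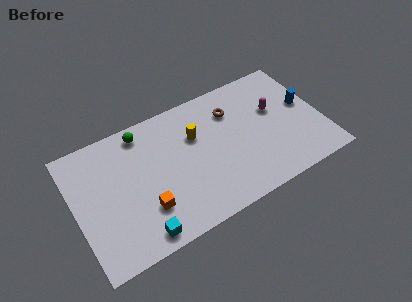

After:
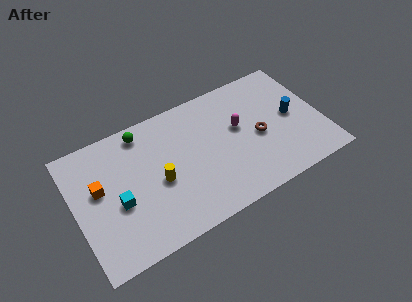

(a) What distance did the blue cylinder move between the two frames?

0.9

The blue cylinder was near (13.1, 4.3) before and (12.3, 3.9) after, so it travelled √(0.8² + 0.4²) ≈ 0.9 units.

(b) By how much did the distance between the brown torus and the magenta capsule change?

-1.1

They were about 2.5 units apart before and 1.4 after — 1.1 units closer together.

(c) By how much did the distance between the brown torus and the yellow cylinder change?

+3.4

Before: roughly 2.3 units apart; after: 5.7. That's 3.4 units further apart.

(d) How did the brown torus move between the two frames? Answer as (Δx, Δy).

(1.2, -2.2)

The brown torus was at about (9.1, 5.7) and moved to about (10.3, 3.5).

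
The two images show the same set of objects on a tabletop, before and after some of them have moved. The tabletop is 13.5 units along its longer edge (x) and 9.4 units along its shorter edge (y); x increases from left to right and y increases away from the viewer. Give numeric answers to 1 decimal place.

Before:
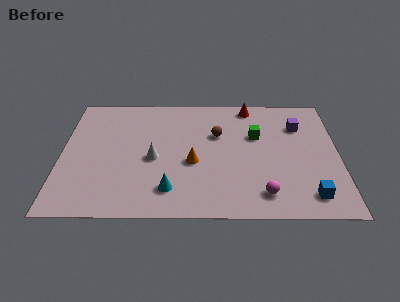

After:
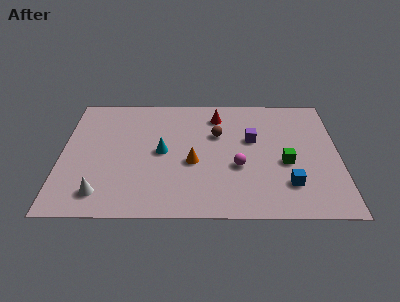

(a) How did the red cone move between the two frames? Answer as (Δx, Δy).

(-1.6, -0.8)

From the two frames, the red cone sits at roughly (9.2, 8.4) before and (7.6, 7.6) after.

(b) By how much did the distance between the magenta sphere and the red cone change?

-2.7

Before: roughly 6.8 units apart; after: 4.1. That's 2.7 units closer together.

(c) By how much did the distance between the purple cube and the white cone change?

+0.8

The distance was about 7.6 in the first image and 8.4 in the second, so they moved 0.8 units further apart.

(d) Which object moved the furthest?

the white cone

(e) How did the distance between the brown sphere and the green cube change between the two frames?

+2.1

They were about 1.9 units apart before and 4.0 after — 2.1 units further apart.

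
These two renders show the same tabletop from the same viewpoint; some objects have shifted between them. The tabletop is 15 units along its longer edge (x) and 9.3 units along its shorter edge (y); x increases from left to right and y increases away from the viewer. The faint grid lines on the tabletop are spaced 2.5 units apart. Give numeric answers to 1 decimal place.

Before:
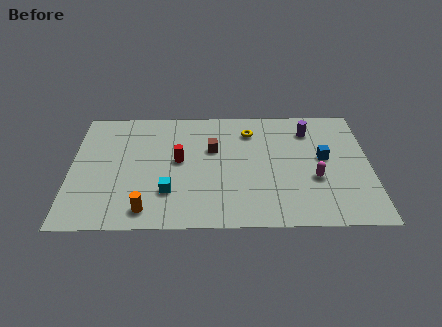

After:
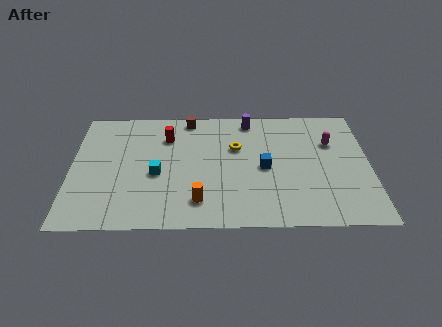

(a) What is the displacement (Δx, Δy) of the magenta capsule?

(0.9, 2.8)

The magenta capsule was at about (12.2, 3.5) and moved to about (13.1, 6.3).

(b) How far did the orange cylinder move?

2.7

From (3.8, 1.3) to (6.4, 1.9), the orange cylinder covered √(2.6² + 0.6²) ≈ 2.7 units.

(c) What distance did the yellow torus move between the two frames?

1.5

The yellow torus was near (9.0, 7.3) before and (8.3, 6.0) after, so it travelled √(0.7² + 1.3²) ≈ 1.5 units.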